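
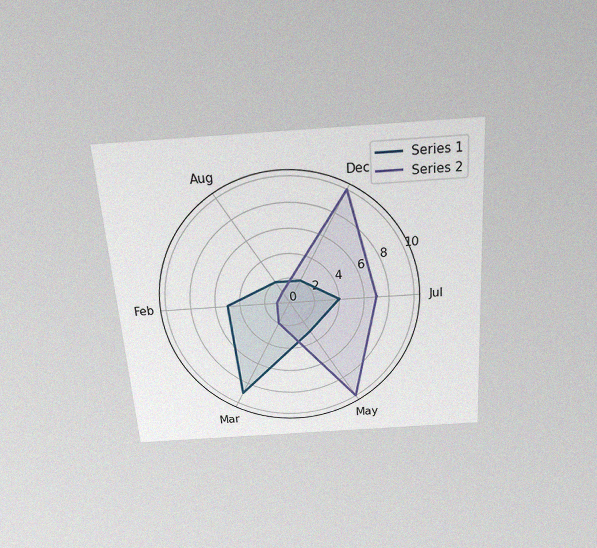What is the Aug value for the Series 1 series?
The chart is tilted about 4° counter-clockwise and viewed slightly from above, with some photo noise. On the Aug axis, Series 1 reaches 2.

2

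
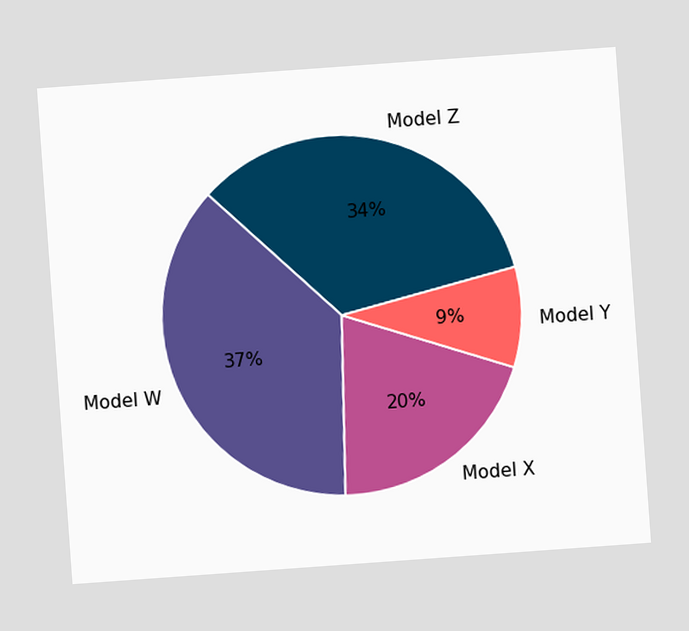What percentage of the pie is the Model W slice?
The chart is tilted about 4° counter-clockwise. The Model W slice takes up 37% of the pie.

37%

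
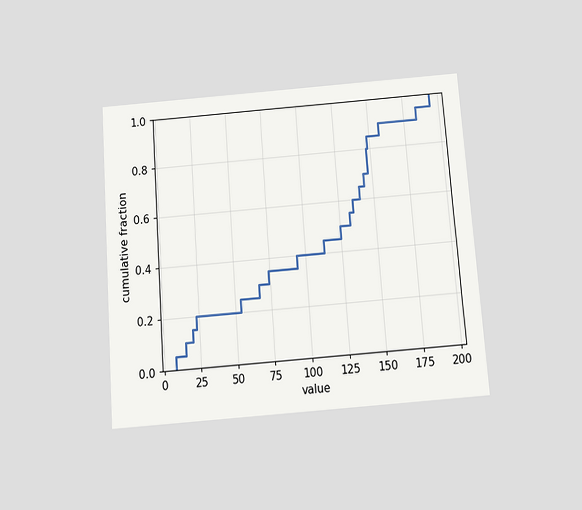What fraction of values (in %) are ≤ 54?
The chart is tilted about 4° counter-clockwise and viewed slightly from below. At x=54 the ECDF step is at 25%.

25%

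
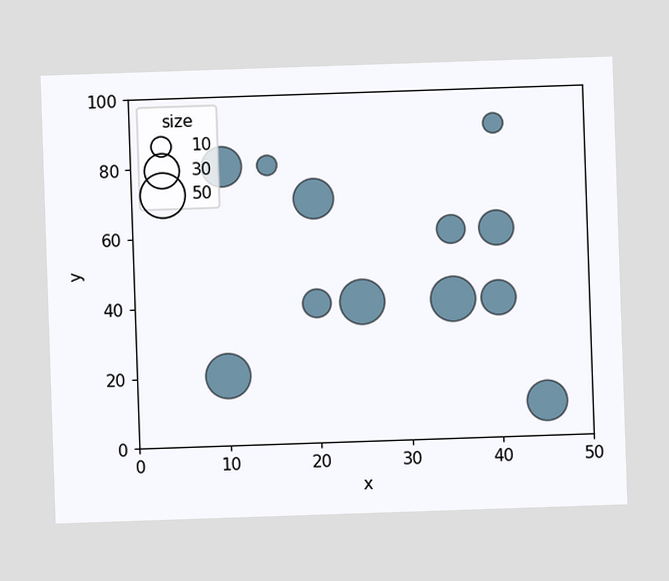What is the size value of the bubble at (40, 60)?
Matching the bubble at (40, 60) against the size legend gives 30.

30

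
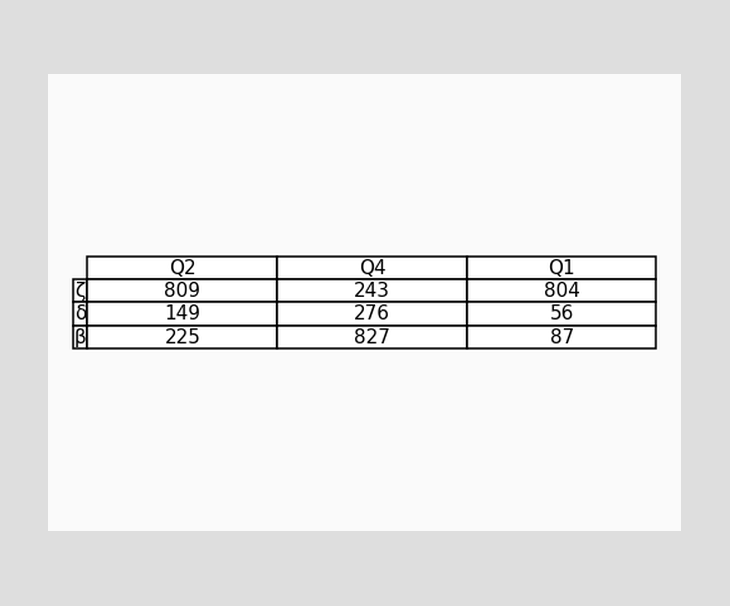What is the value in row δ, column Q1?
56

The (δ, Q1) cell reads 56.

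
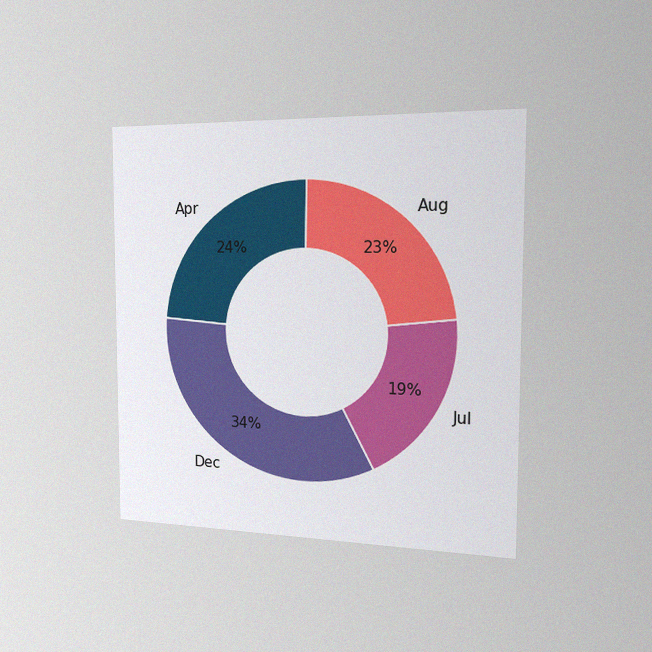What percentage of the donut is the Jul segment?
19%

The chart is viewed slightly from the right, with some photo noise. The Jul segment takes up 19% of the ring.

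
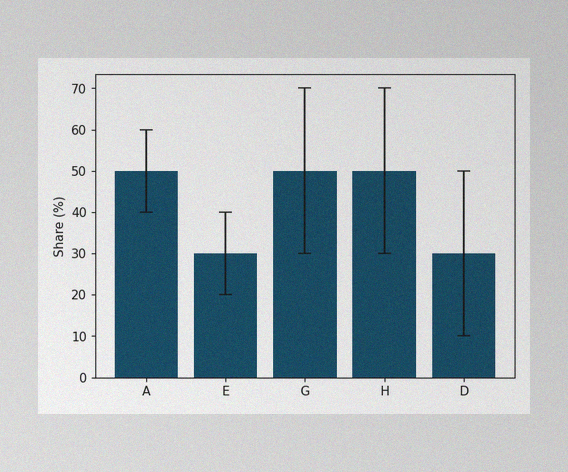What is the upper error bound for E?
The image has some photo noise and uneven lighting. The E bar's upper whisker reaches 40%.

40%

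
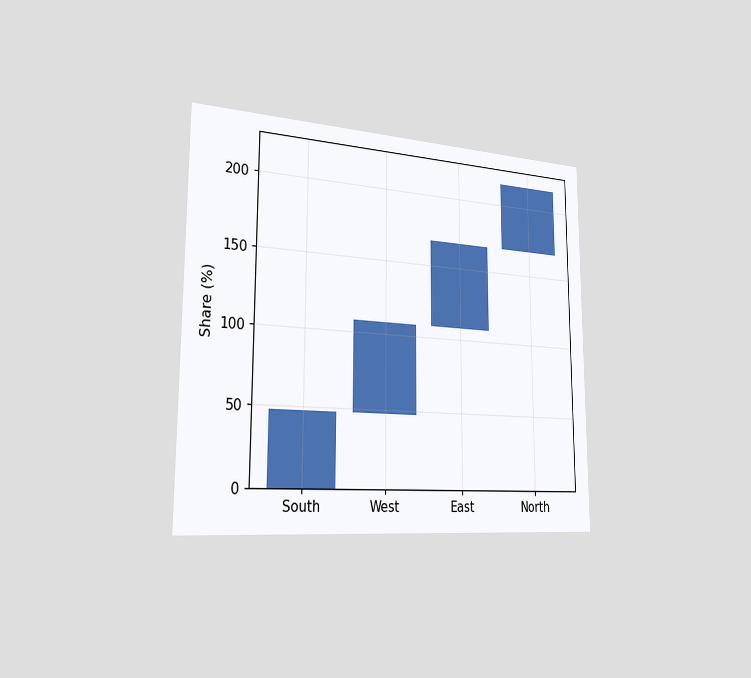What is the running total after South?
The chart is viewed slightly from the left. After South the running total reaches 48%.

48%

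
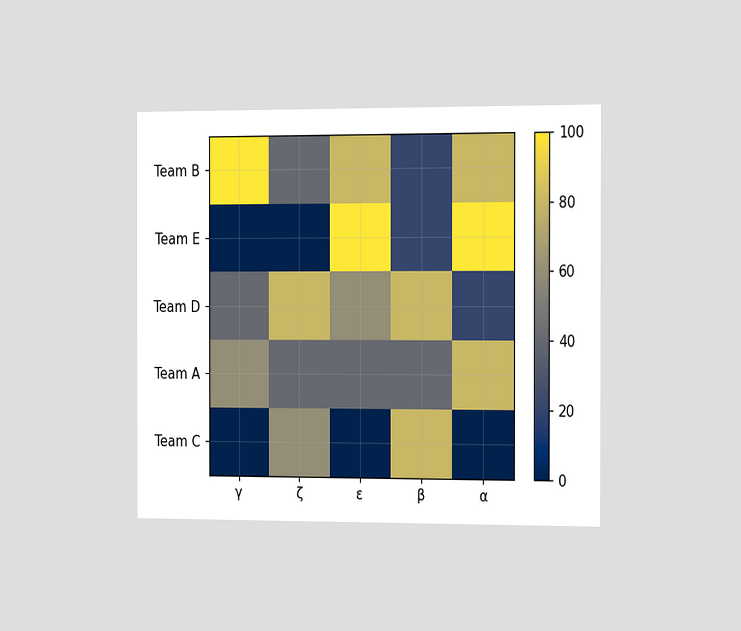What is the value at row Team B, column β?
20

The chart is viewed slightly from the right. Matching cell (Team B, β) against the colorbar gives 20.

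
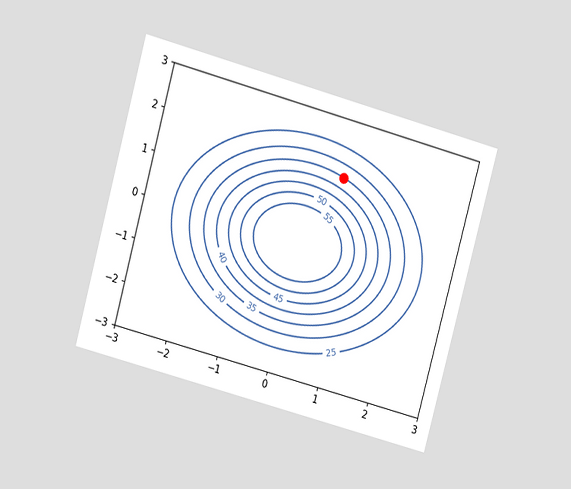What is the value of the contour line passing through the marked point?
The chart is tilted about 15° clockwise and viewed at a slight angle. The marked point sits on the contour labelled 35.

35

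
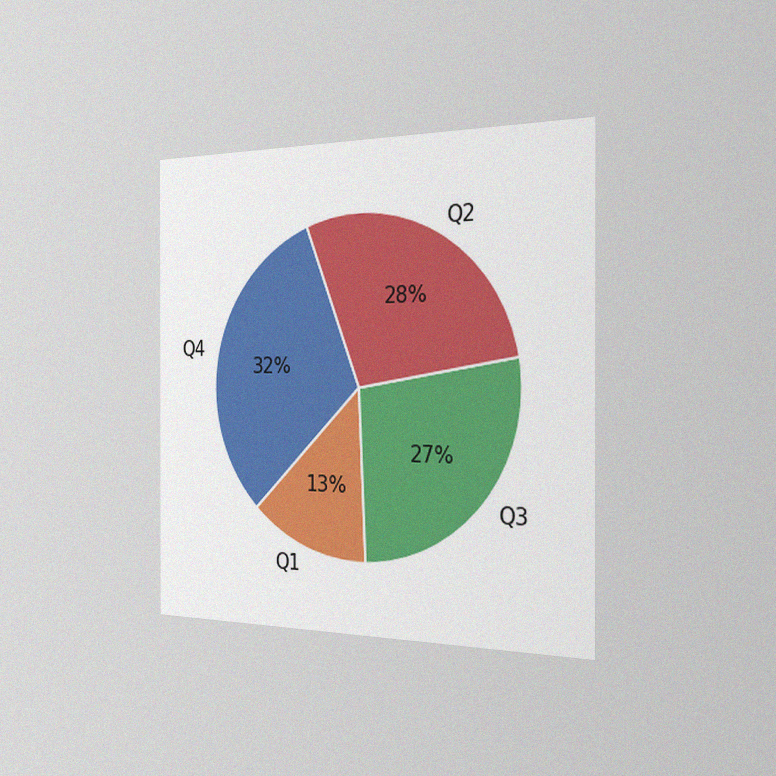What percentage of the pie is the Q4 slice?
32%

The chart is viewed slightly from the right, with some photo noise. The Q4 slice takes up 32% of the pie.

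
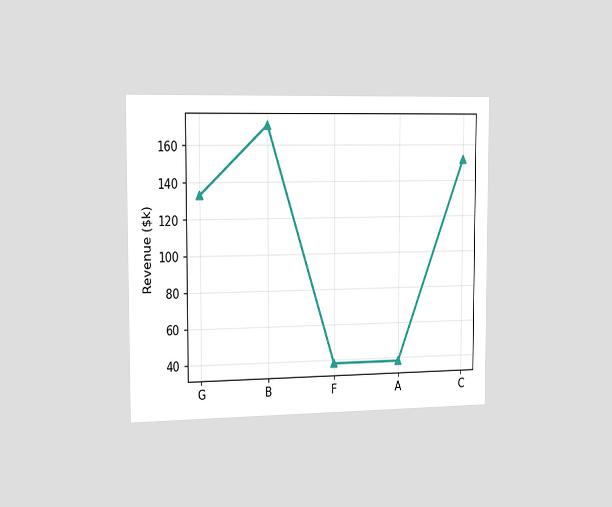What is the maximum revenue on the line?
The chart is viewed slightly from the left. The highest point is at B, and reading across to the y-axis gives $171k.

$171k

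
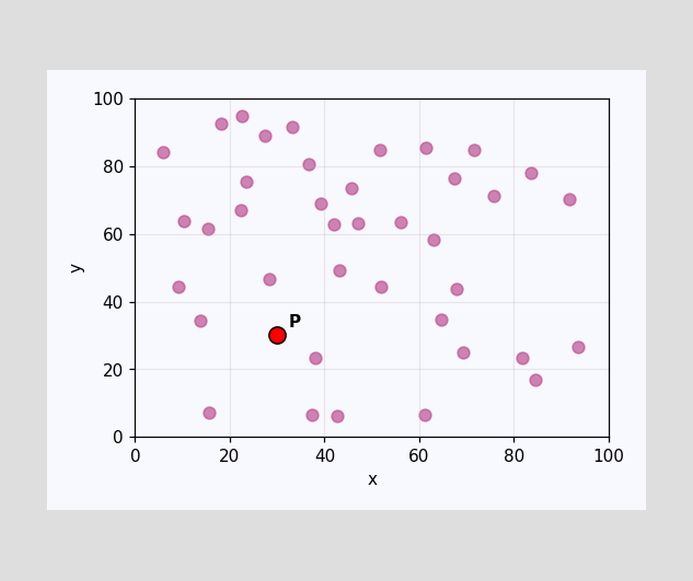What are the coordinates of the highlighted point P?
(30, 30)

Following the gridlines from P to each axis, P sits at (30, 30).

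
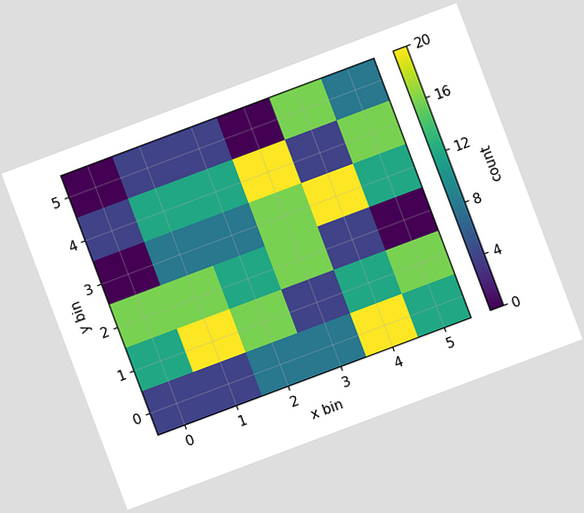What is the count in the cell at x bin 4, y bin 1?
12

The chart is tilted about 21° counter-clockwise. Matching the cell (4, 1) against the colorbar gives 12.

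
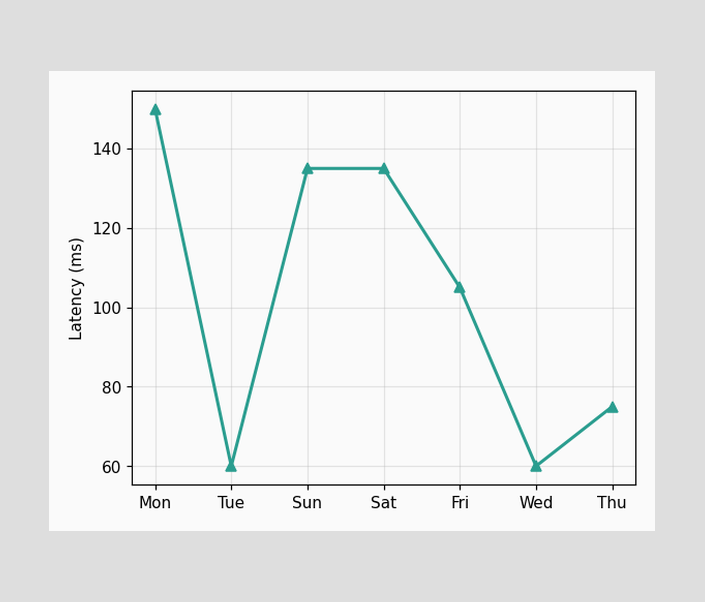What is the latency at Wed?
60ms

At Wed, the line is at 60ms.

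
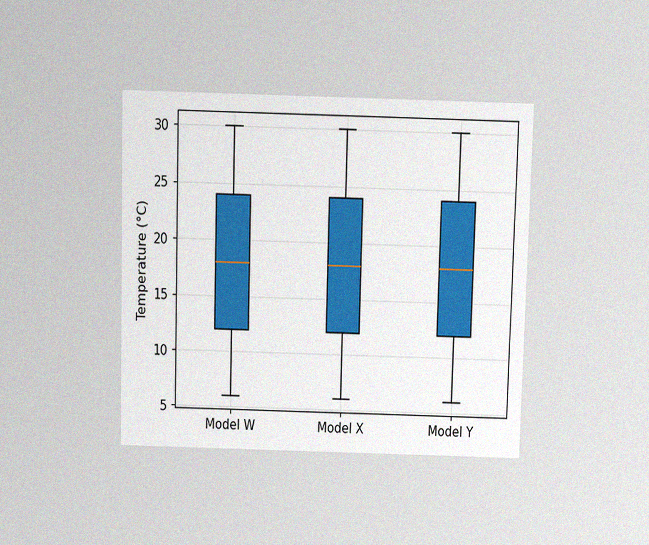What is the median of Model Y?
The chart is viewed slightly from above, with some photo noise. The median line in the Model Y box sits at 18°C.

18°C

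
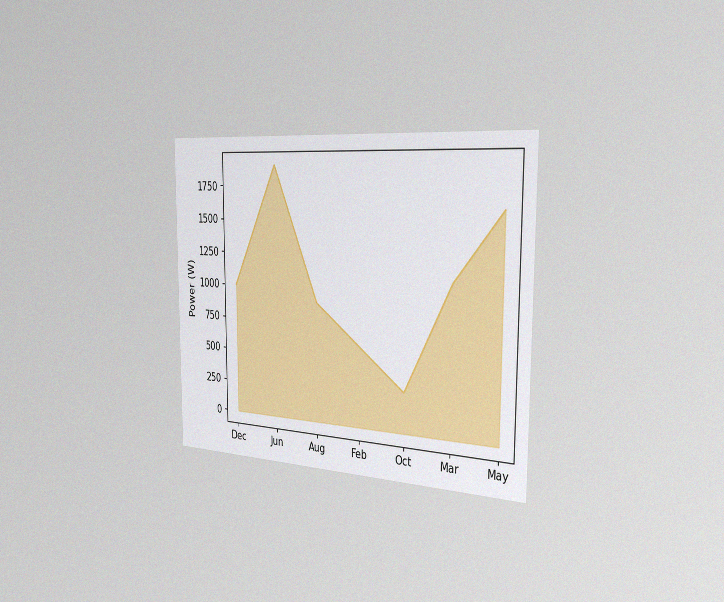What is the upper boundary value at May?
1600W

The chart is viewed slightly from the right, with some photo noise. At May the upper boundary is at 1600W.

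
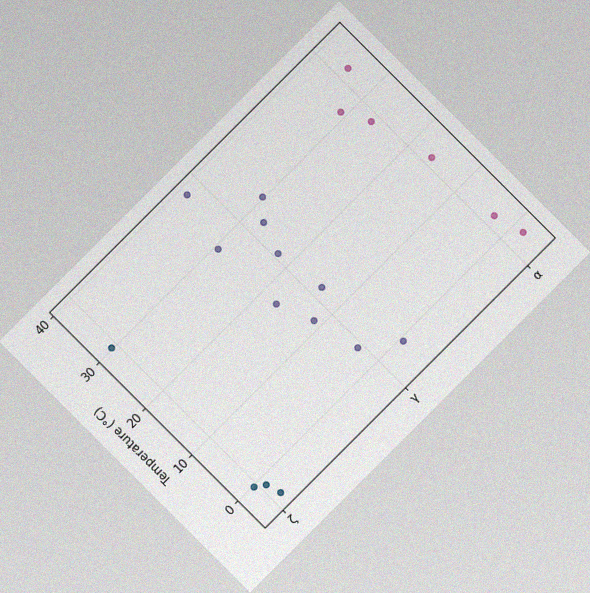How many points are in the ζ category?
The chart is tilted about 45° counter-clockwise, with some photo noise. Counting the markers in the ζ column gives 4.

4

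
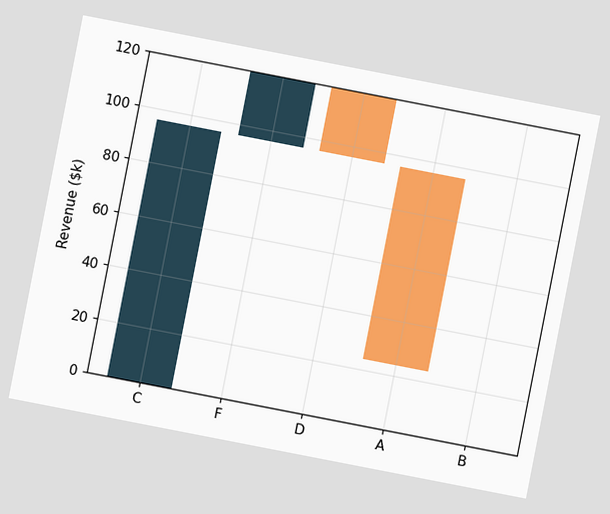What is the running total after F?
$120k

The chart is tilted about 11° clockwise. After F the running total reaches $120k.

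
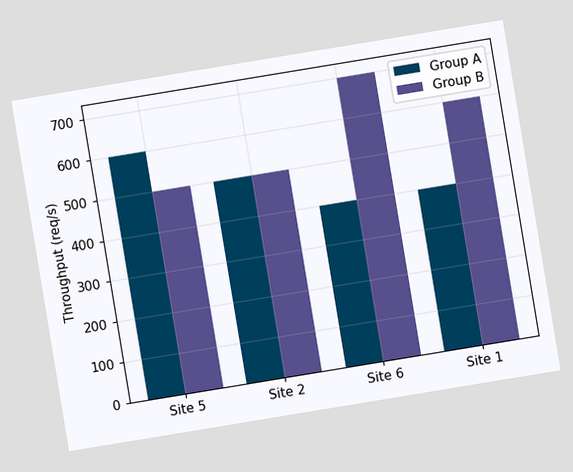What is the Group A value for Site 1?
The chart is tilted about 9° counter-clockwise. The Group A bar at Site 1 reaches 400req/s on the y-axis.

400req/s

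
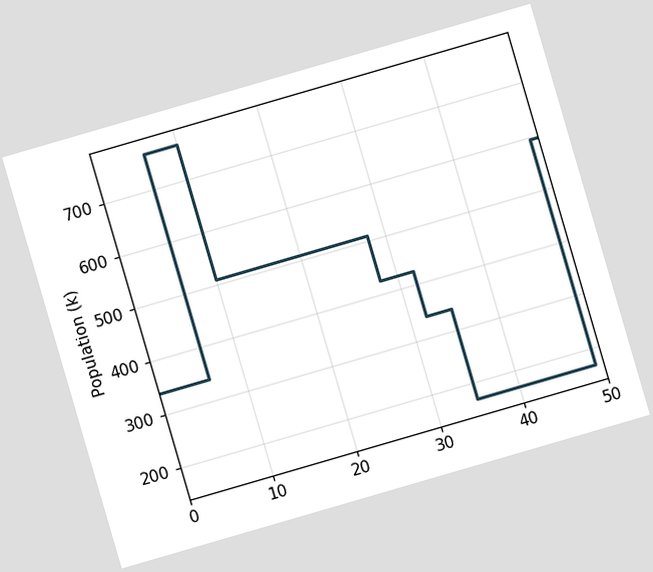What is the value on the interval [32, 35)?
The chart is tilted about 16° counter-clockwise. On [32, 35) the step sits at 340k.

340k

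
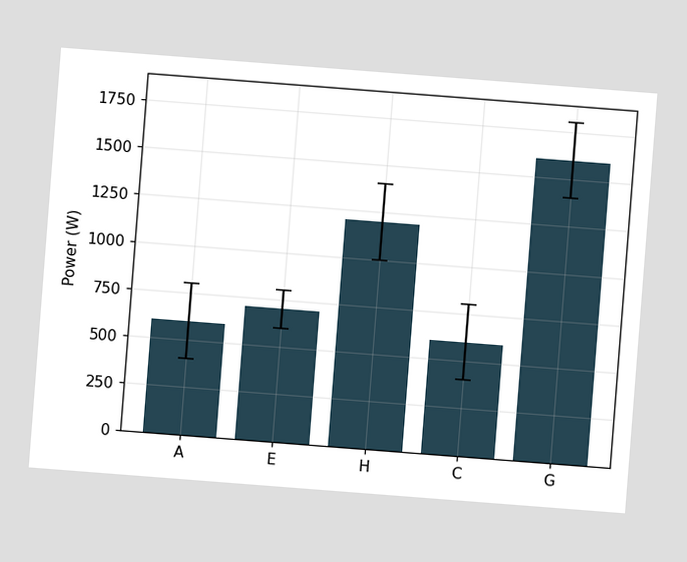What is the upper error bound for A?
The chart is tilted about 4° clockwise. The A bar's upper whisker reaches 800W.

800W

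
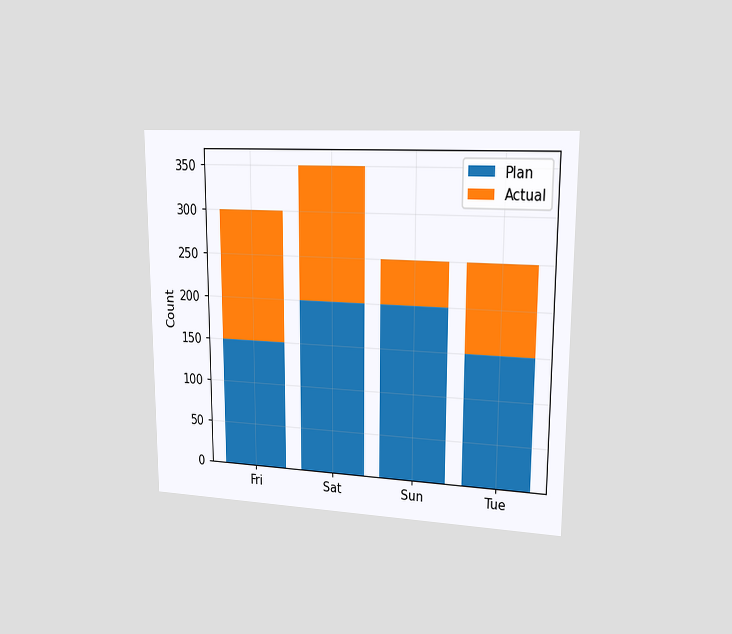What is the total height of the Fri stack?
The chart is viewed slightly from the right. The Fri stack's top reaches 300 on the y-axis.

300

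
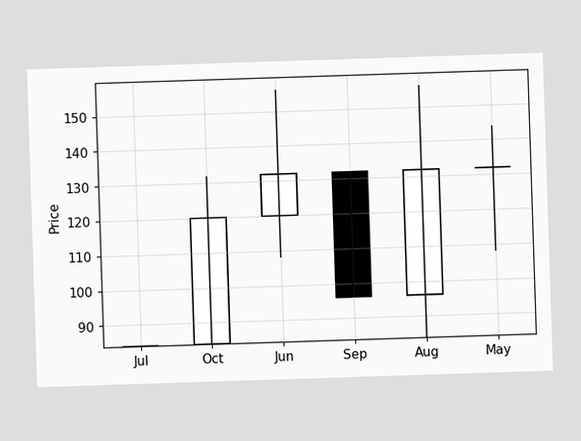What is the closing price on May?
132

The May candle closes at 132.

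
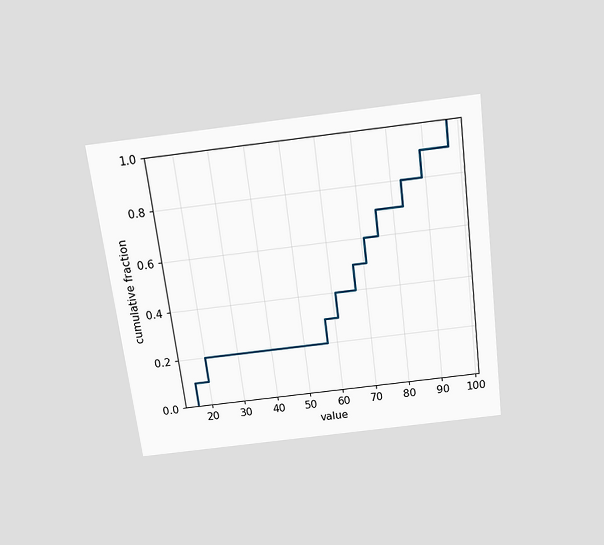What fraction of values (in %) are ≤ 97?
100%

The chart is tilted about 7° counter-clockwise and viewed slightly from above. At x=97 the ECDF step is at 100%.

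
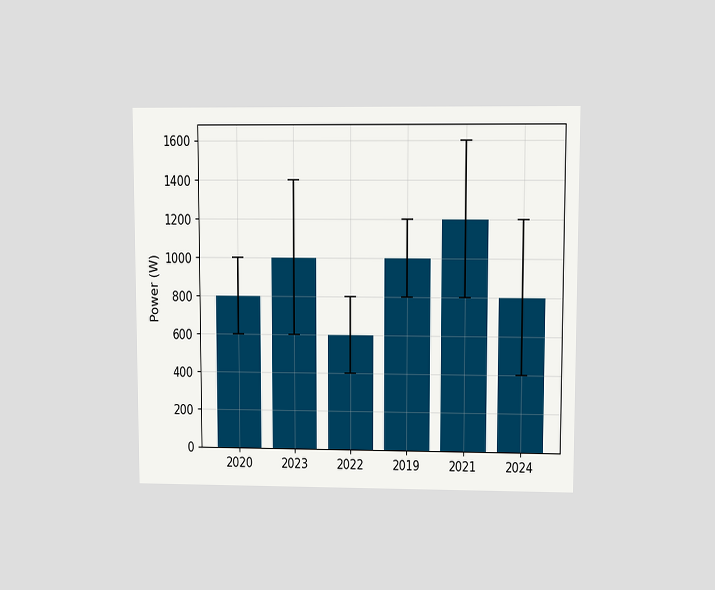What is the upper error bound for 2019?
The chart is viewed at a slight angle. The 2019 bar's upper whisker reaches 1200W.

1200W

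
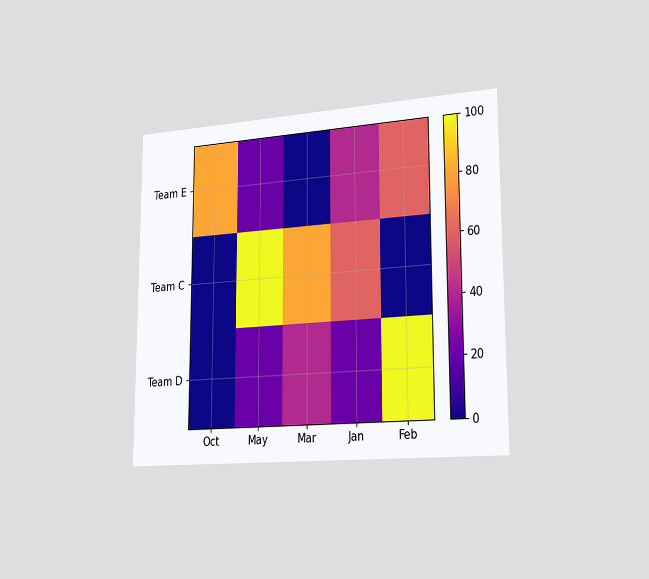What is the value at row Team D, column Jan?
20

The chart is viewed slightly from the right. Matching cell (Team D, Jan) against the colorbar gives 20.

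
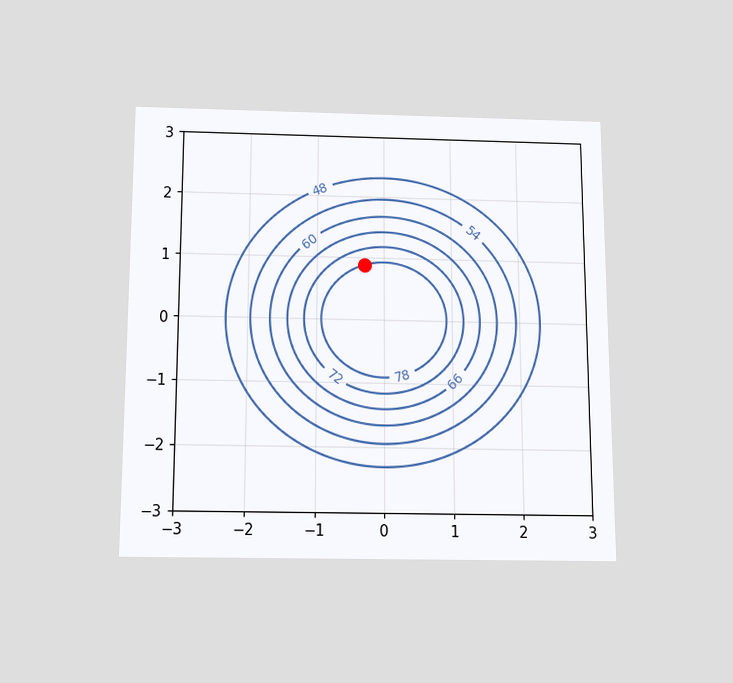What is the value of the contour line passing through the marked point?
78

The chart is viewed slightly from below. The marked point sits on the contour labelled 78.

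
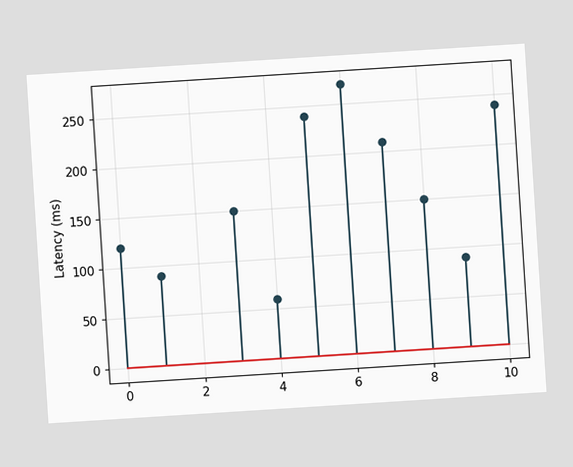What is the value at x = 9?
90ms

The chart is tilted about 4° counter-clockwise. The stem at x=9 reaches 90ms.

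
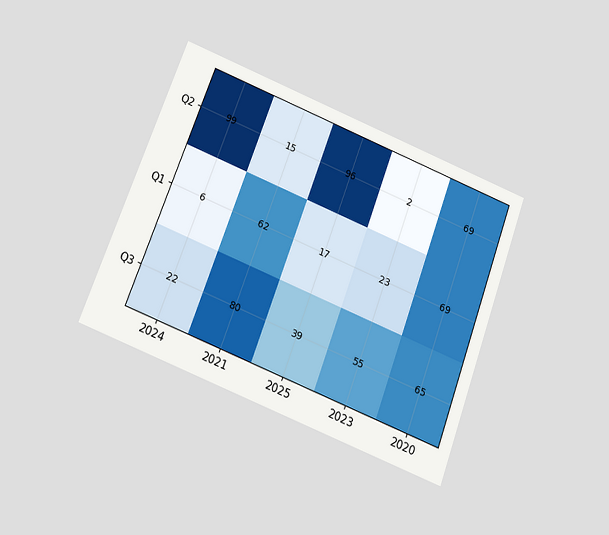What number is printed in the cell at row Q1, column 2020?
The chart is tilted about 20° clockwise and viewed slightly from below. The (Q1, 2020) cell reads 69.

69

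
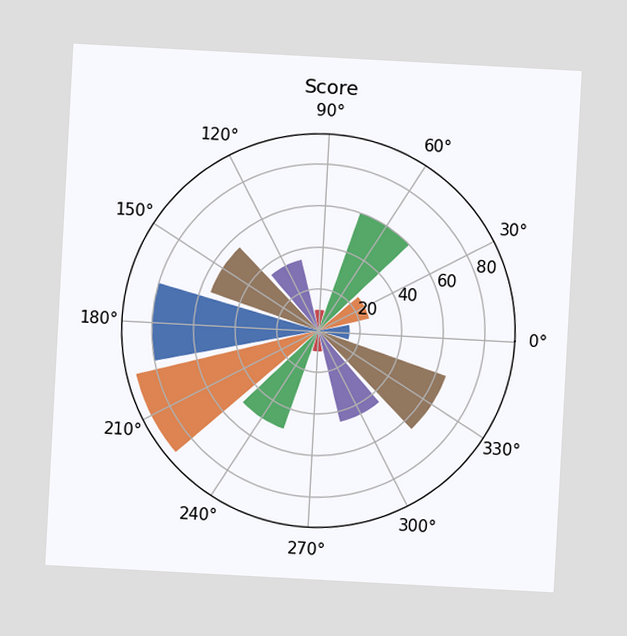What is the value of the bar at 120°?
35

The chart is tilted about 3° clockwise. The bar at 120° reaches 35 on the radial axis.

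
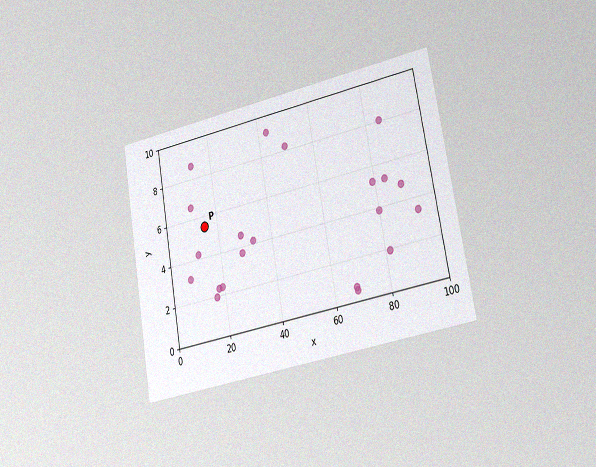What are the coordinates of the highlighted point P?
(15, 5.5)

The chart is tilted about 10° counter-clockwise and viewed slightly from the right, with some photo noise. Following the gridlines from P to each axis, P sits at (15, 5.5).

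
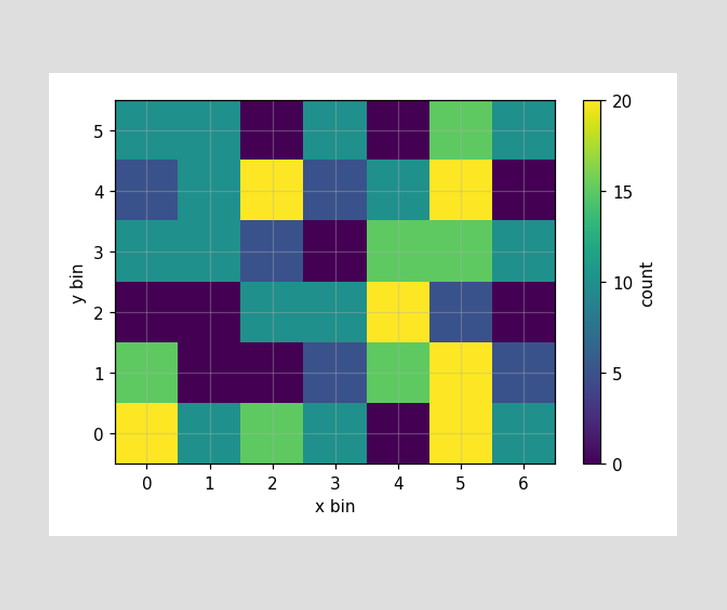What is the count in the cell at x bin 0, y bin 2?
0

Matching the cell (0, 2) against the colorbar gives 0.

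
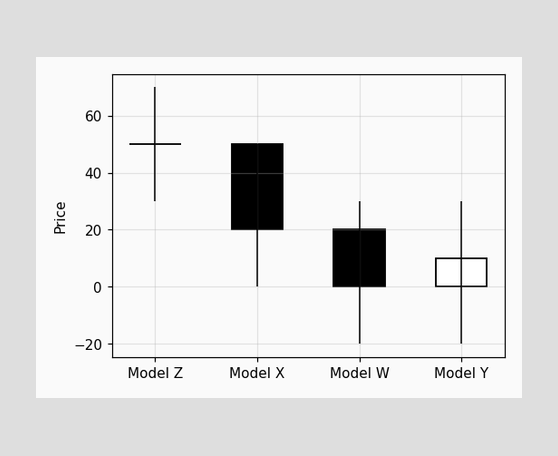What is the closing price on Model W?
0

The Model W candle closes at 0.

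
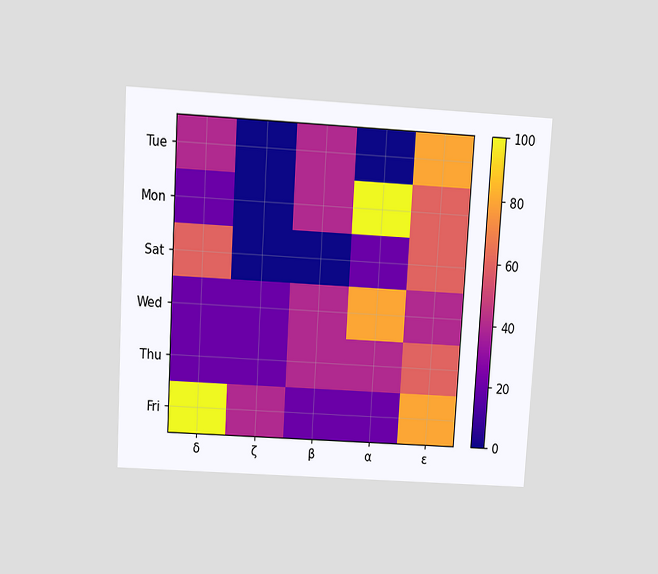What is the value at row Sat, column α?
20

The chart is tilted about 3° clockwise and viewed at a slight angle. Matching cell (Sat, α) against the colorbar gives 20.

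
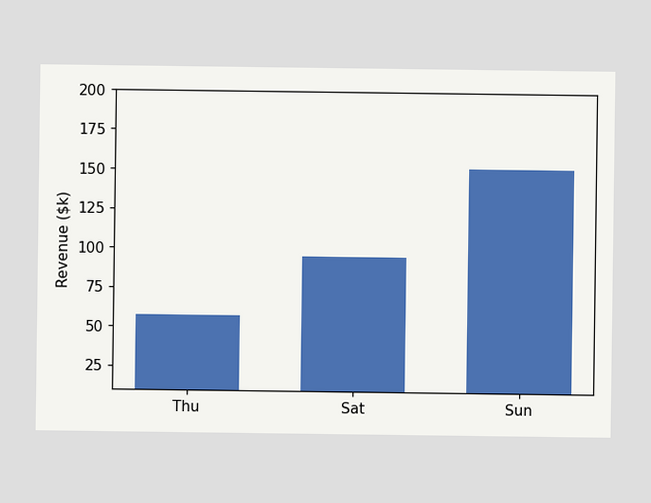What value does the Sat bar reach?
$95k

Reading along the chart's y-axis, the Sat bar reaches $95k.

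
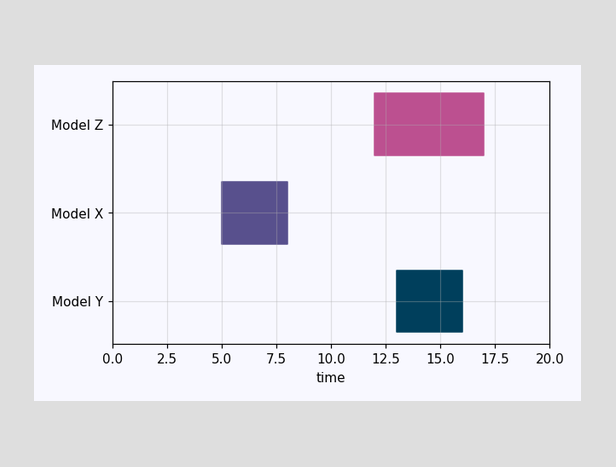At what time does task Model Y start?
The Model Y bar begins at t=13.

13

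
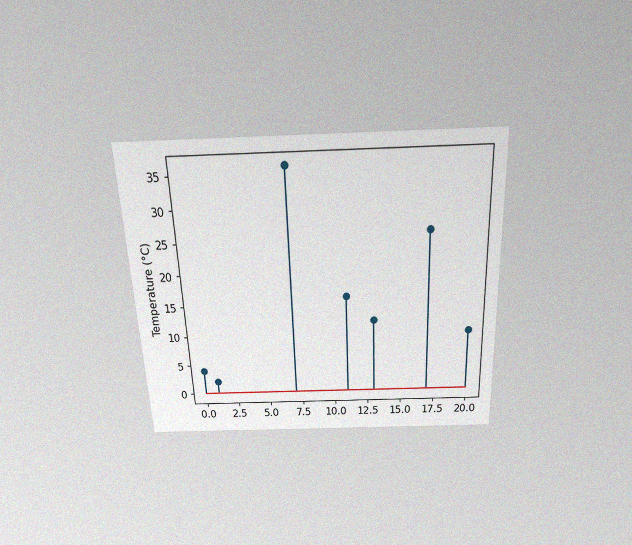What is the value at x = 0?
4°C

The chart is tilted about 2° counter-clockwise and viewed slightly from above, with some photo noise. The stem at x=0 reaches 4°C.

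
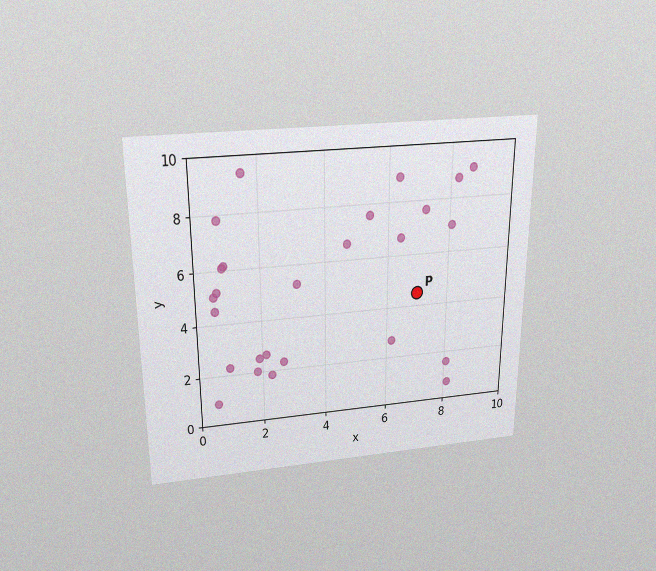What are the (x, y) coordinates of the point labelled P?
(7, 4.5)

The chart is viewed slightly from above, with some photo noise. Following the gridlines from P to each axis, P sits at (7, 4.5).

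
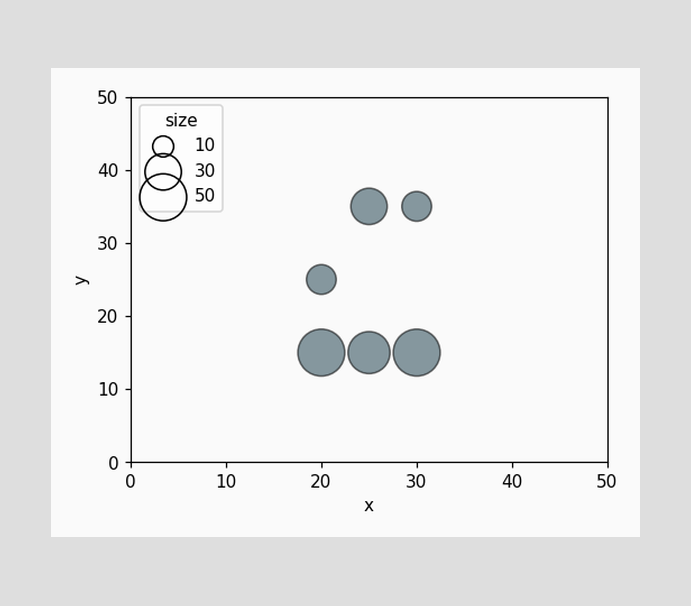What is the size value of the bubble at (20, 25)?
20

Matching the bubble at (20, 25) against the size legend gives 20.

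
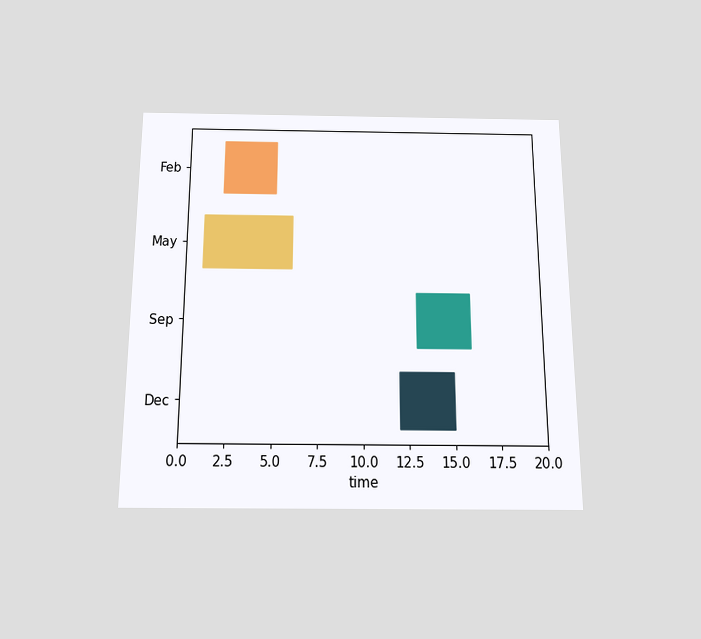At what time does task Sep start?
13

The chart is viewed slightly from below. The Sep bar begins at t=13.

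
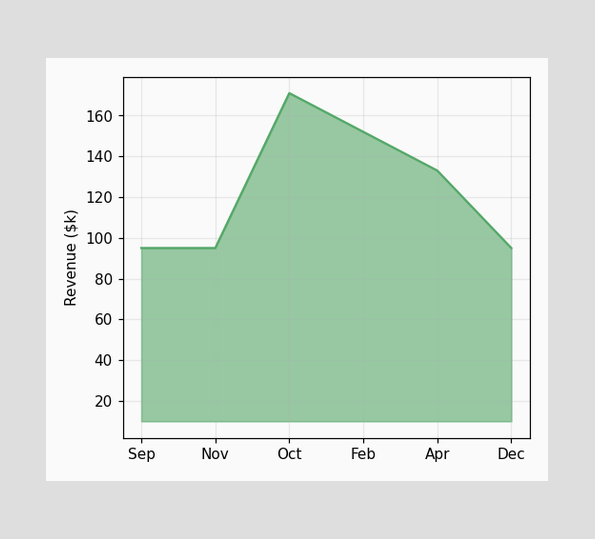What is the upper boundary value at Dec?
At Dec the upper boundary is at $95k.

$95k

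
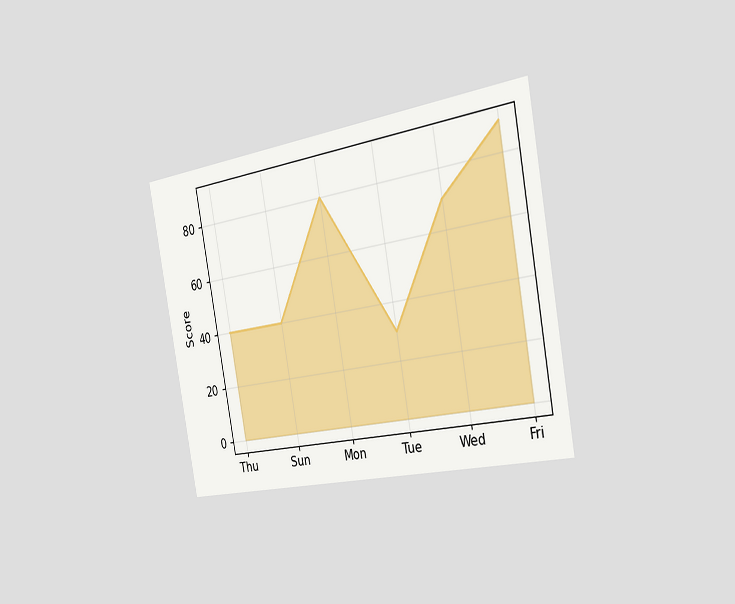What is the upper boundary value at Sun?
The chart is tilted about 10° counter-clockwise and viewed slightly from the right. At Sun the upper boundary is at 40.

40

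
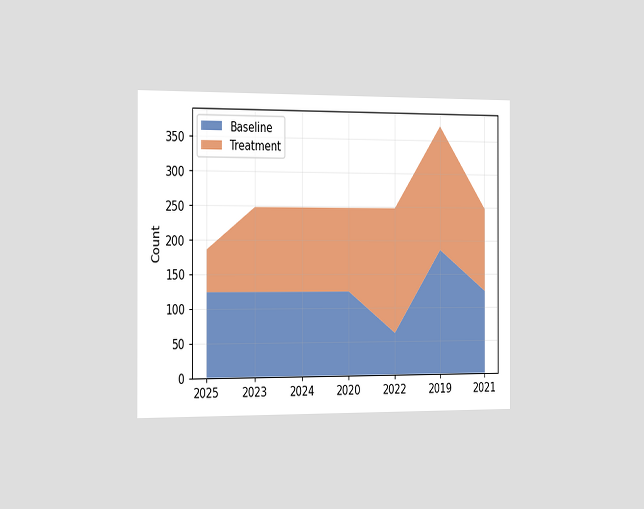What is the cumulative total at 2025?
186

The chart is viewed slightly from the left. The stacked total at 2025 reaches 186.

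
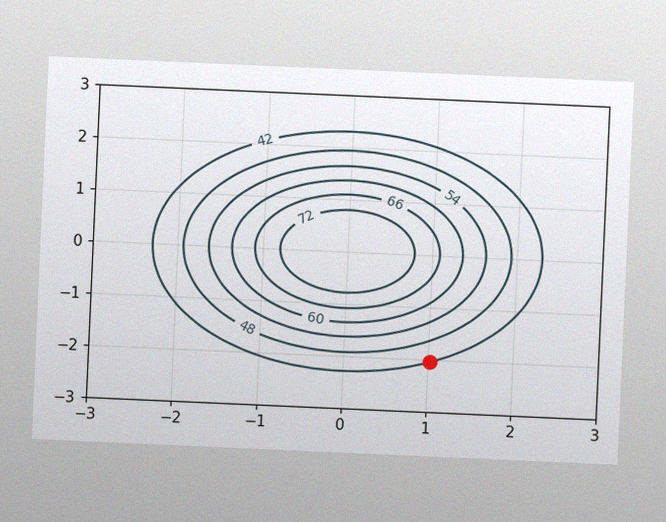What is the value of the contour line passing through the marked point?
The chart is tilted about 3° clockwise, with some photo noise. The marked point sits on the contour labelled 42.

42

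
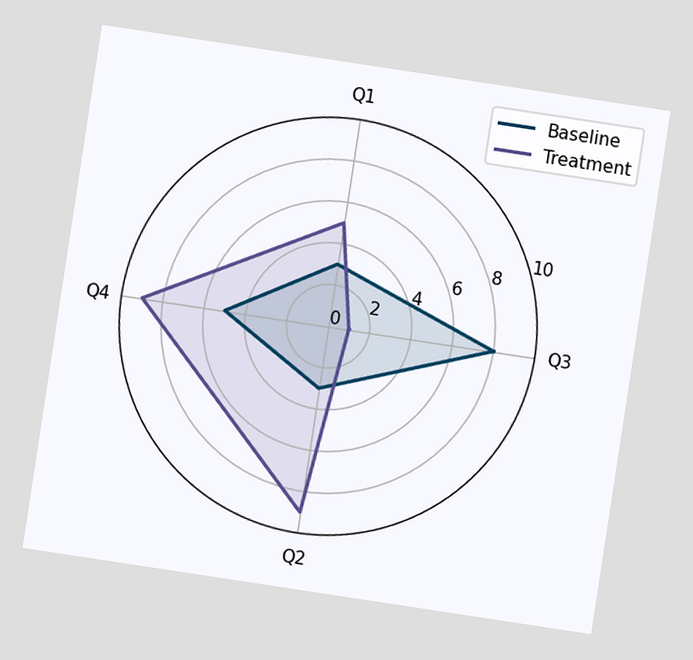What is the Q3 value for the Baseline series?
The chart is tilted about 9° clockwise. On the Q3 axis, Baseline reaches 8.

8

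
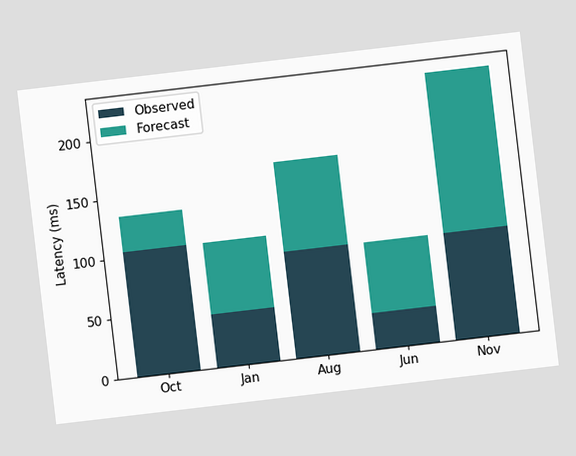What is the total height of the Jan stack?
The chart is tilted about 7° counter-clockwise. The Jan stack's top reaches 105ms on the y-axis.

105ms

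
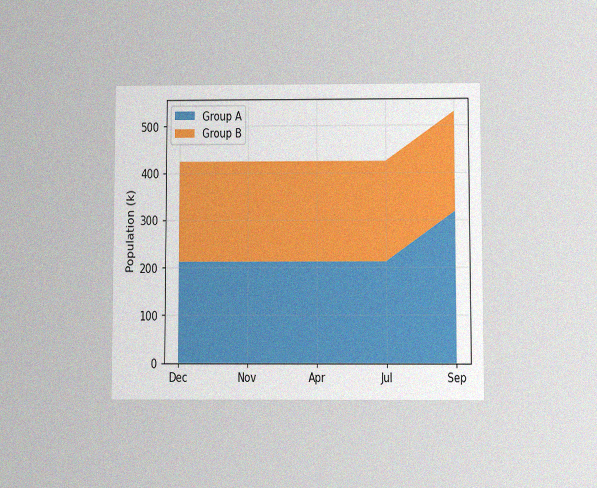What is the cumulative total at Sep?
530k

The chart is viewed slightly from below, with some photo noise. The stacked total at Sep reaches 530k.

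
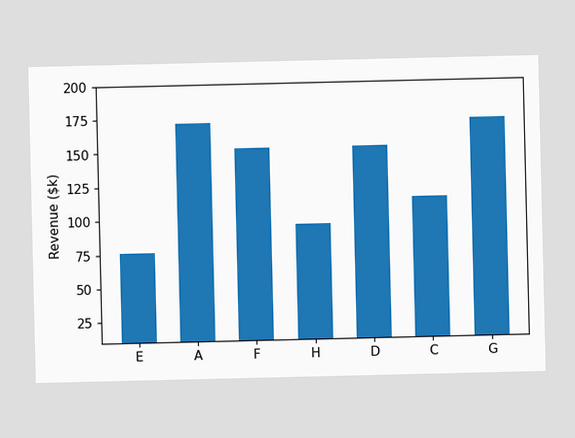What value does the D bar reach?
Reading along the chart's y-axis, the D bar reaches $152k.

$152k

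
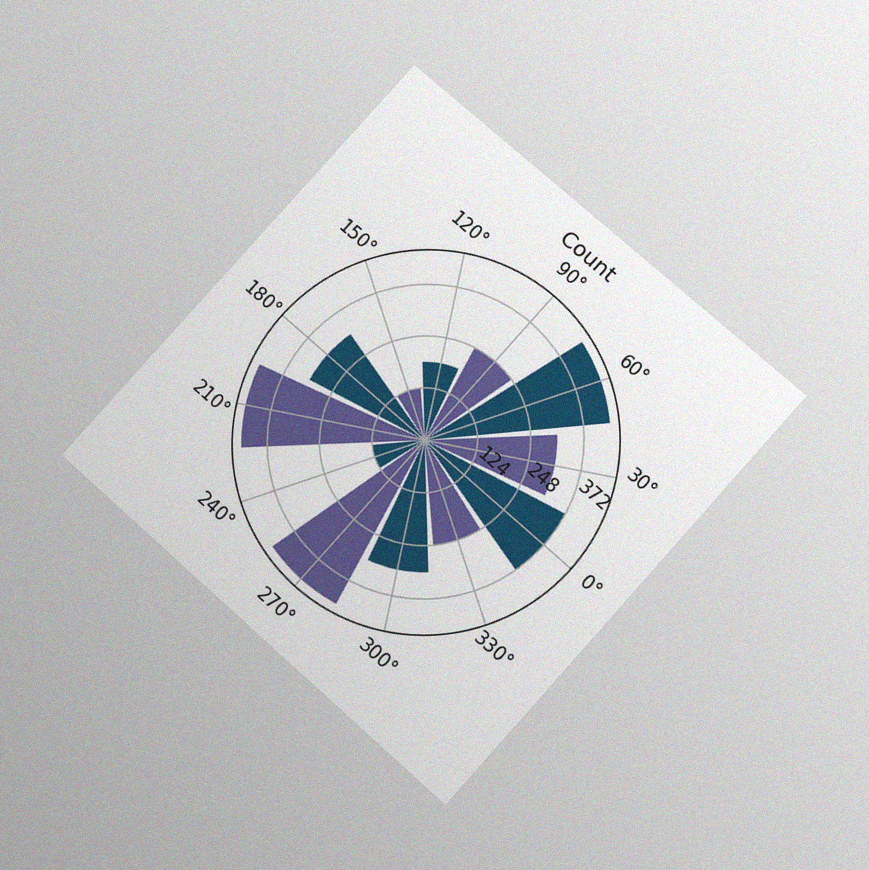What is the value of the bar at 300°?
The chart is tilted about 42° clockwise and viewed slightly from below, with some photo noise. The bar at 300° reaches 310 on the radial axis.

310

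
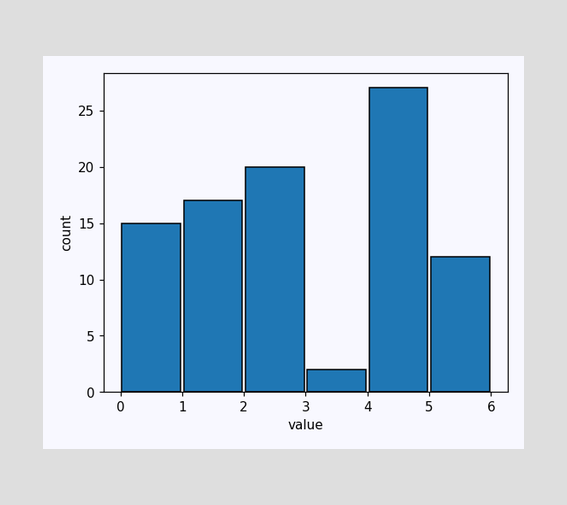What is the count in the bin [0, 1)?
15

The [0, 1) bin has height 15.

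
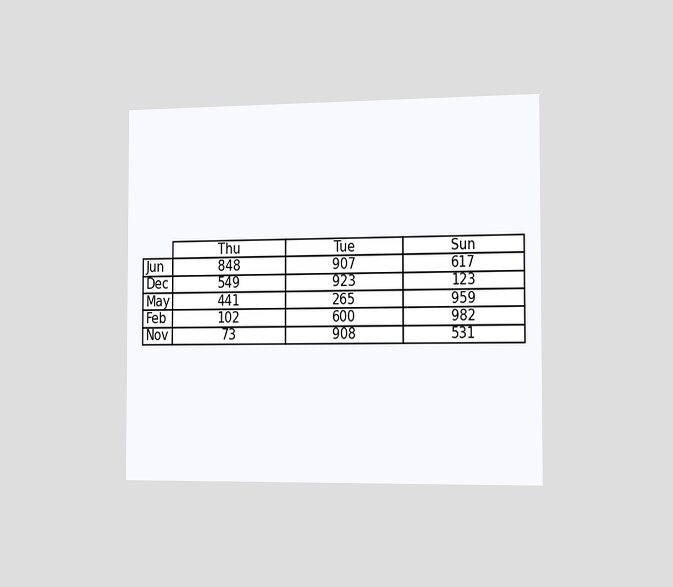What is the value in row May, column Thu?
441

The chart is viewed slightly from the right. The (May, Thu) cell reads 441.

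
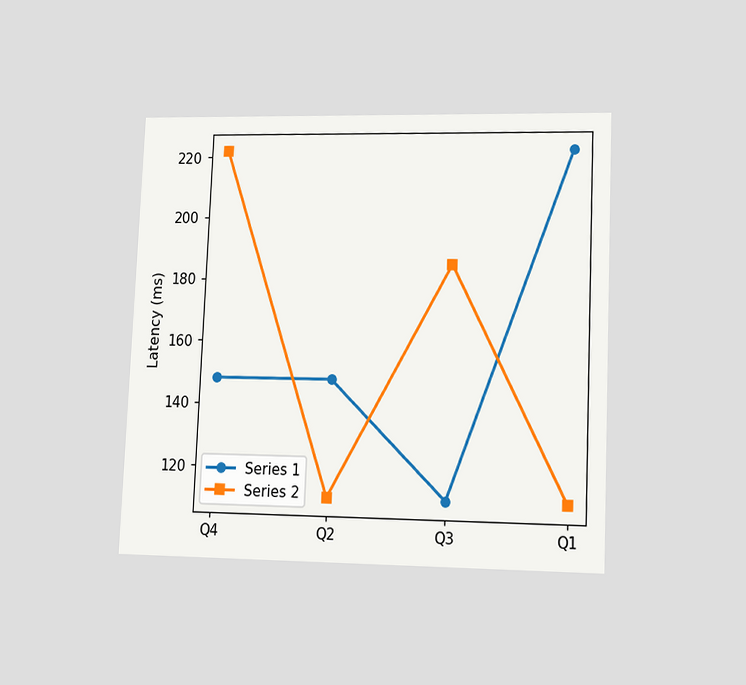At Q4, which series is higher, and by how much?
The chart is tilted about 2° clockwise and viewed at a slight angle. At Q4, Series 2 sits above the other line by 74ms.

Series 2, by 74ms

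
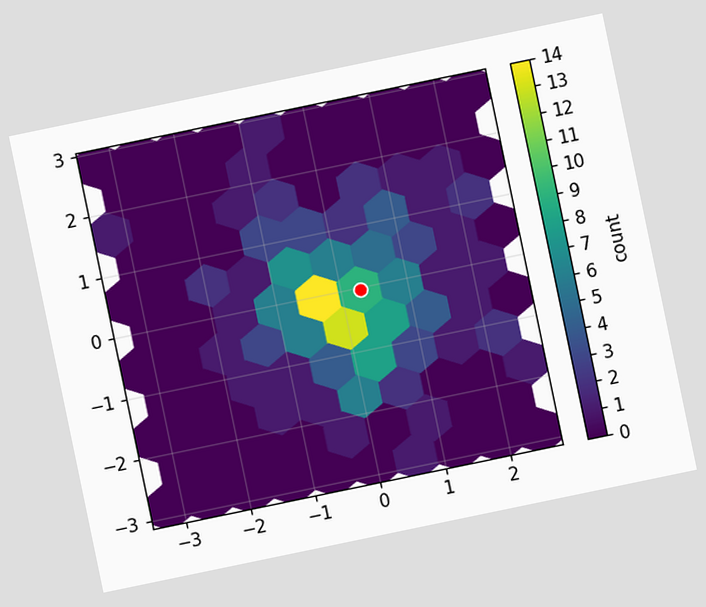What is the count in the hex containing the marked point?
The chart is tilted about 12° counter-clockwise. The marked hex reads 9 on the colorbar.

9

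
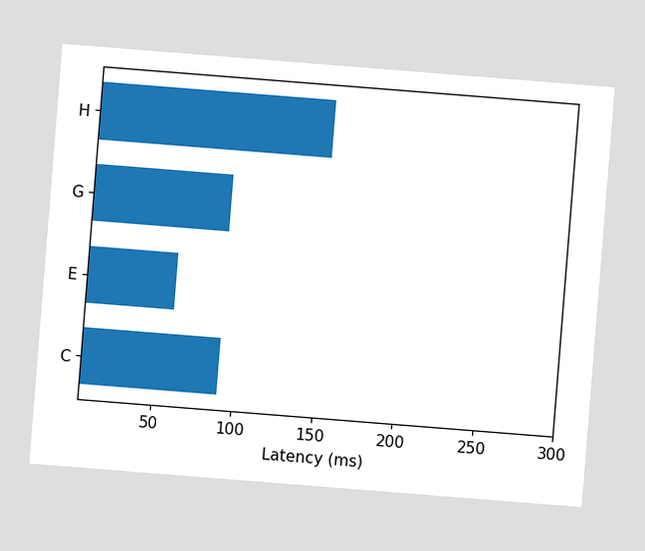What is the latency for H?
150ms

The chart is tilted about 5° clockwise. Reading along the chart's x-axis, the H bar reaches 150ms.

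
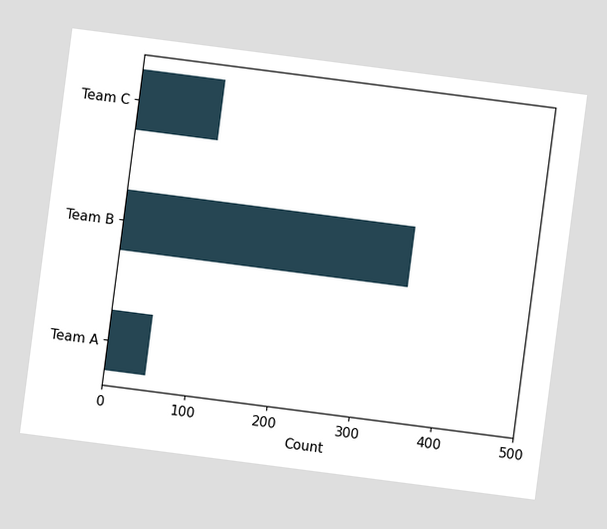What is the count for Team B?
The chart is tilted about 7° clockwise. Reading along the chart's x-axis, the Team B bar reaches 350.

350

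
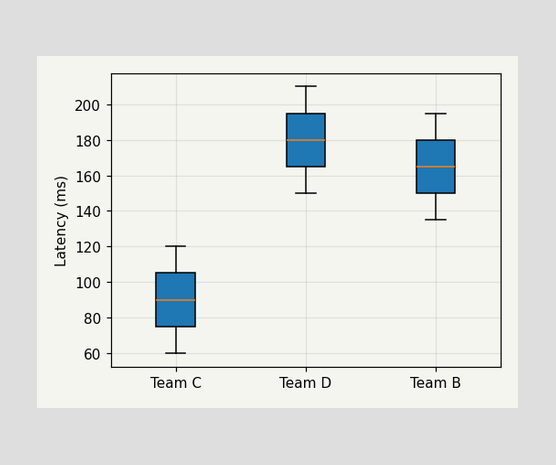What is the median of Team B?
The median line in the Team B box sits at 165ms.

165ms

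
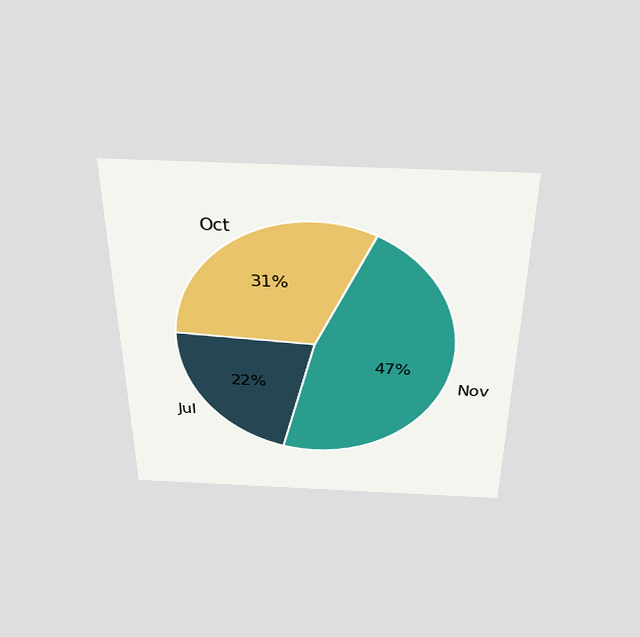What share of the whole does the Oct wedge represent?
31%

The chart is viewed slightly from above. The Oct slice takes up 31% of the pie.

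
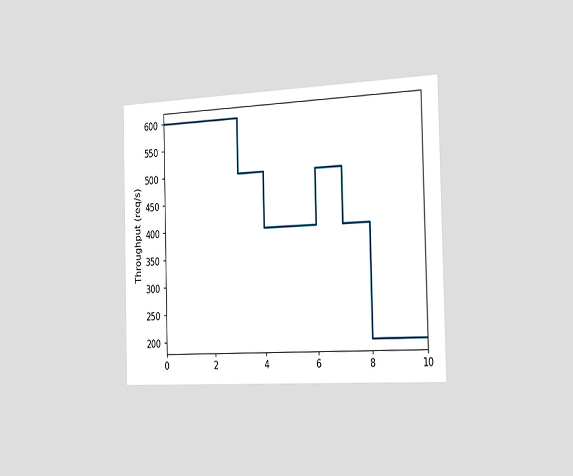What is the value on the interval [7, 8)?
The chart is viewed slightly from the right. On [7, 8) the step sits at 400req/s.

400req/s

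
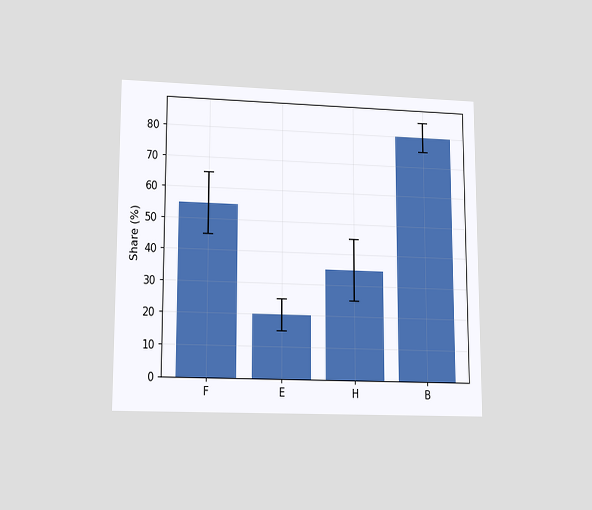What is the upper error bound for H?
The chart is viewed at a slight angle. The H bar's upper whisker reaches 45%.

45%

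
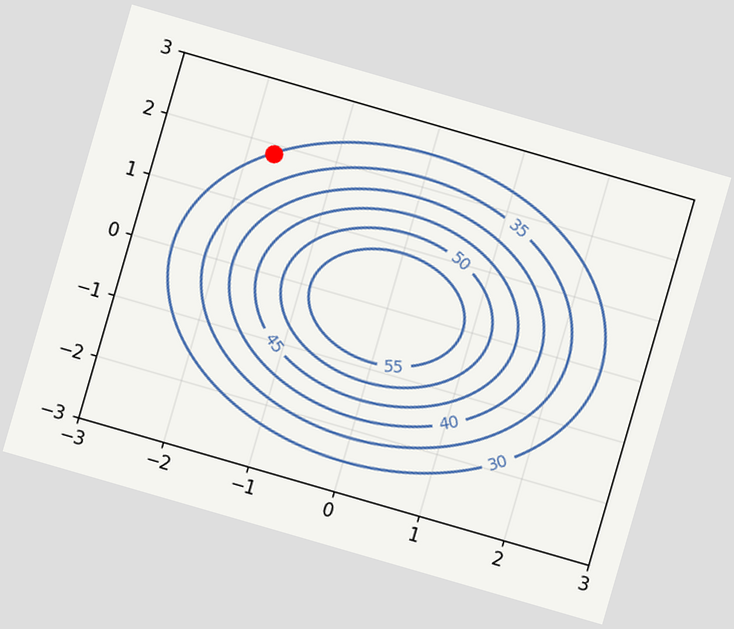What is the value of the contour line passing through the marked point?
The chart is tilted about 16° clockwise. The marked point sits on the contour labelled 30.

30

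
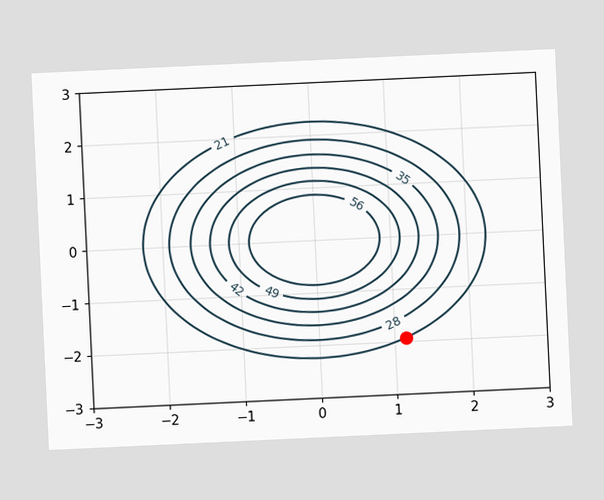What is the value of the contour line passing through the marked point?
21

The chart is tilted about 3° counter-clockwise. The marked point sits on the contour labelled 21.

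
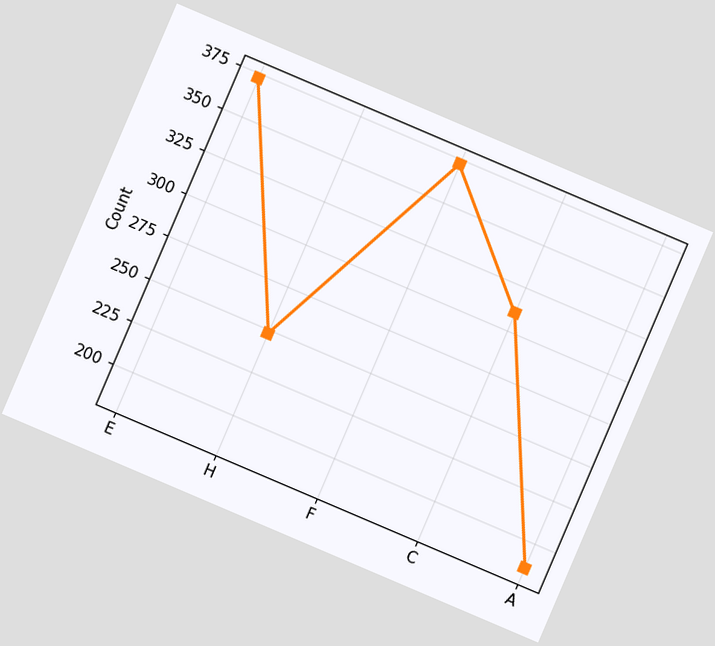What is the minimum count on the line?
186

The chart is tilted about 23° clockwise. The lowest point is at A, and reading across to the y-axis gives 186.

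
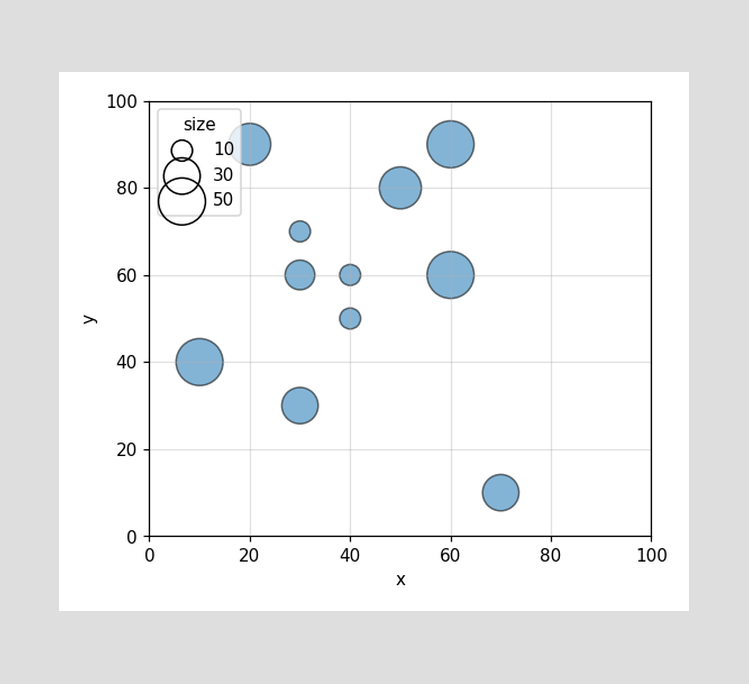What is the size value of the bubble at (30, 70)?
Matching the bubble at (30, 70) against the size legend gives 10.

10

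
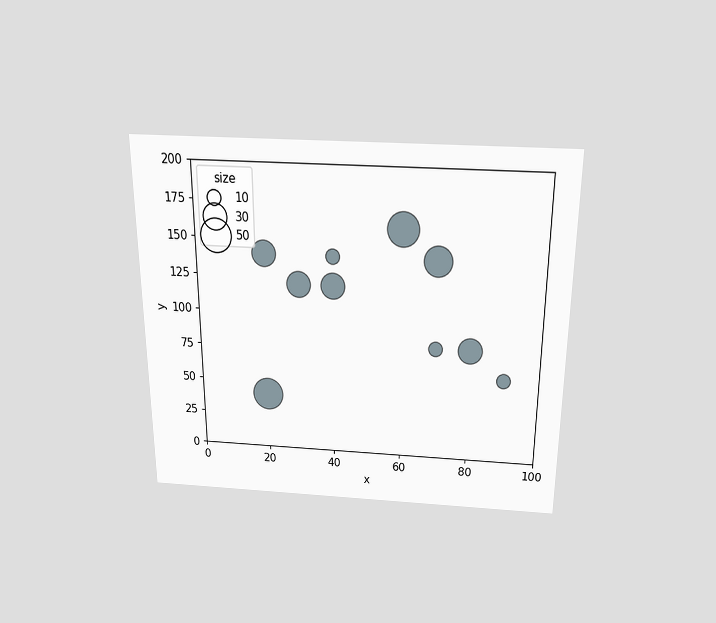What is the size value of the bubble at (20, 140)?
The chart is viewed slightly from above. Matching the bubble at (20, 140) against the size legend gives 30.

30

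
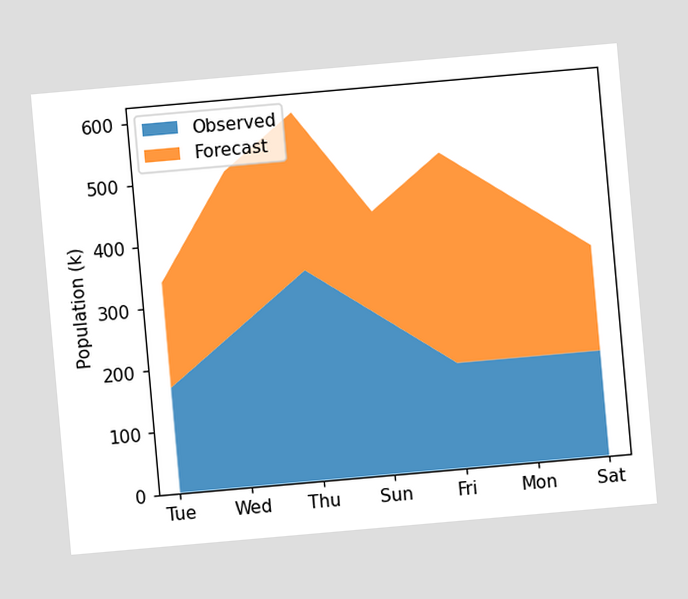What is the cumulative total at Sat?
340k

The chart is tilted about 5° counter-clockwise. The stacked total at Sat reaches 340k.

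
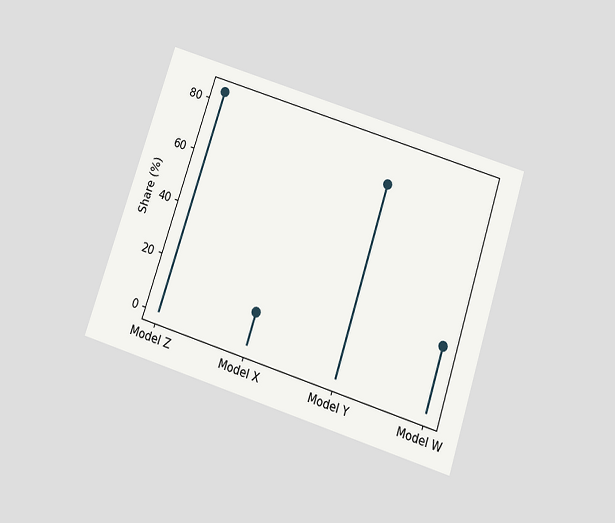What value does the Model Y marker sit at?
The chart is tilted about 18° clockwise and viewed slightly from below. The Model Y marker sits at 72%.

72%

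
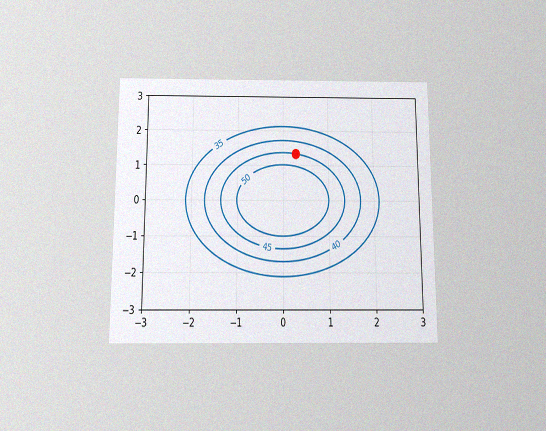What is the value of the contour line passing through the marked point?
The chart is viewed slightly from below, with some photo noise. The marked point sits on the contour labelled 45.

45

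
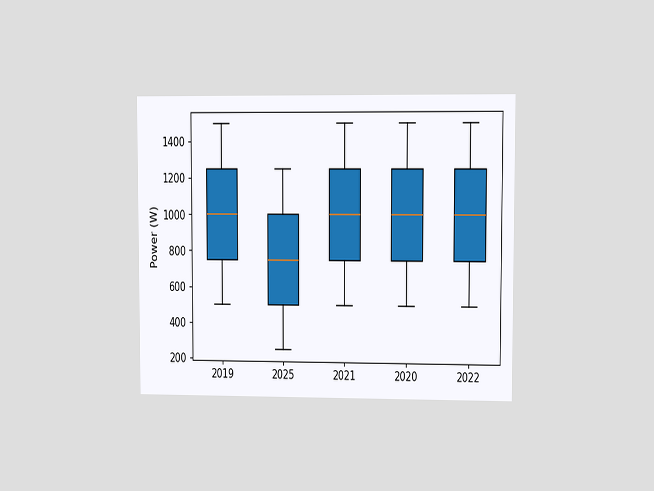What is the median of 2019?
The chart is viewed at a slight angle. The median line in the 2019 box sits at 1000W.

1000W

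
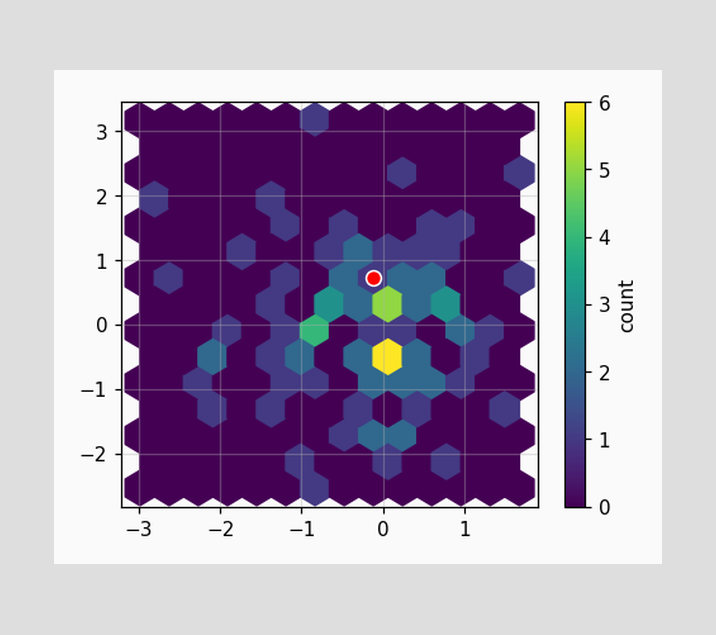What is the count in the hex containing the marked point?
The marked hex reads 1 on the colorbar.

1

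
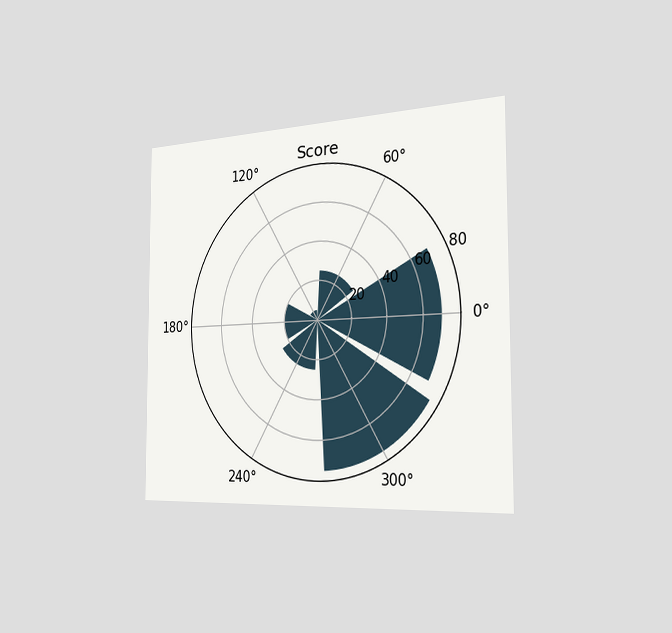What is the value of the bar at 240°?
The chart is viewed slightly from the right. The bar at 240° reaches 25 on the radial axis.

25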